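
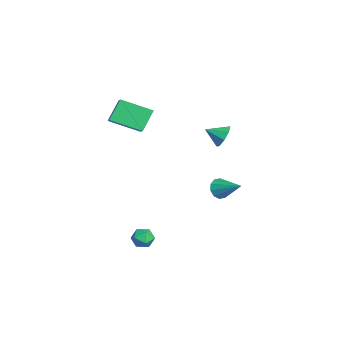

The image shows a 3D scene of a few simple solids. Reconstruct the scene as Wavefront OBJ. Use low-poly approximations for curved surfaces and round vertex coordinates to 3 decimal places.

v -0.045 2.002 2.122
v 0.453 2.24 2.728
v -0.195 0.998 2.638
v -0.148 2.387 2.839
v -0.688 2.308 2.529
v -0.851 2.05 1.981
v -0.543 1.765 1.515
v 0.058 1.618 1.404
v 0.598 1.697 1.714
v 0.761 1.955 2.262
v 2.756 -2.228 -4.194
v 3.353 -2.069 -3.814
v 2.927 -3.371 -3.986
v 3.524 -3.212 -3.606
v 2.871 -3.032 -3.347
v 2.765 -2.326 -3.476
v 3.515 -3.114 -4.324
v 3.409 -2.408 -4.453
v 3.822 -2.617 -3.894
v 3.424 -2.566 -3.29
v 2.856 -2.874 -4.51
v 2.458 -2.823 -3.906
v -2.112 -4.284 2.565
v -2.8 -3.627 3.789
v -1.708 -2.481 1.825
v -2.396 -1.825 3.049
v -0.384 -4.275 3.531
v -1.072 -3.619 4.755
v 0.02 -2.473 2.791
v -0.668 -1.816 4.015
v -0.403 1.867 -2.284
v 0.065 1.795 -2.839
v 0.743 2.933 -1.456
v -0.201 2.149 -2.926
v -0.544 2.395 -2.768
v -0.834 2.439 -2.424
v -0.958 2.265 -2.027
v -0.871 1.939 -1.728
v -0.604 1.585 -1.641
v -0.261 1.339 -1.8
v 0.028 1.295 -2.143
v 0.153 1.469 -2.54
f 2 1 4
f 2 4 3
f 4 1 5
f 4 5 3
f 5 1 6
f 5 6 3
f 6 1 7
f 6 7 3
f 7 1 8
f 7 8 3
f 8 1 9
f 8 9 3
f 9 1 10
f 9 10 3
f 10 1 2
f 10 2 3
f 11 22 16
f 11 16 12
f 11 12 18
f 11 18 21
f 11 21 22
f 12 16 20
f 16 22 15
f 22 21 13
f 21 18 17
f 18 12 19
f 14 20 15
f 14 15 13
f 14 13 17
f 14 17 19
f 14 19 20
f 15 20 16
f 13 15 22
f 17 13 21
f 19 17 18
f 20 19 12
f 24 26 23
f 27 24 23
f 23 26 25
f 25 27 23
f 24 30 26
f 28 24 27
f 28 30 24
f 26 30 25
f 29 27 25
f 25 30 29
f 29 28 27
f 30 28 29
f 32 31 34
f 32 34 33
f 34 31 35
f 34 35 33
f 35 31 36
f 35 36 33
f 36 31 37
f 36 37 33
f 37 31 38
f 37 38 33
f 38 31 39
f 38 39 33
f 39 31 40
f 39 40 33
f 40 31 41
f 40 41 33
f 41 31 42
f 41 42 33
f 42 31 32
f 42 32 33



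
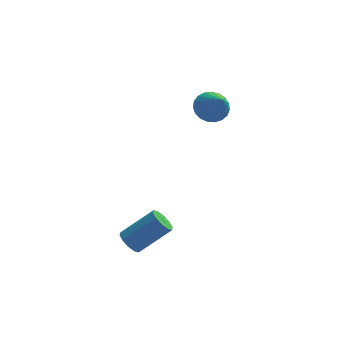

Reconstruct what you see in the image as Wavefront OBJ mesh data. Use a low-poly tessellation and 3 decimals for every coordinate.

v 3.568 3.955 1.052
v 4.111 3.459 0.405
v 4.112 2.625 2.528
v 4.379 3.729 0.55
v 4.506 4.039 0.782
v 4.472 4.334 1.061
v 4.281 4.564 1.338
v 3.967 4.688 1.566
v 3.584 4.686 1.705
v 3.198 4.557 1.731
v 2.876 4.325 1.64
v 2.674 4.028 1.447
v 2.627 3.719 1.186
v 2.742 3.451 0.902
v 3 3.27 0.643
v 3.356 3.207 0.456
v 3.749 3.274 0.371
v -0.51 -2.995 -3.987
v -0.031 -3.002 -4.55
v 1.59 -2.612 -3.177
v 1.11 -2.605 -2.613
v -0.18 -2.573 -4.497
v 1.441 -2.183 -3.123
v -0.455 -2.305 -4.248
v 1.166 -1.915 -2.875
v -0.751 -2.301 -3.9
v 0.87 -1.911 -2.527
v -0.955 -2.561 -3.585
v 0.665 -2.171 -2.211
v -0.99 -2.988 -3.423
v 0.631 -2.598 -2.05
v -0.841 -3.417 -3.477
v 0.78 -3.027 -2.103
v -0.566 -3.685 -3.725
v 1.055 -3.295 -2.352
v -0.27 -3.689 -4.073
v 1.351 -3.299 -2.7
v -0.065 -3.429 -4.389
v 1.555 -3.039 -3.015
f 2 1 4
f 2 4 3
f 4 1 5
f 4 5 3
f 5 1 6
f 5 6 3
f 6 1 7
f 6 7 3
f 7 1 8
f 7 8 3
f 8 1 9
f 8 9 3
f 9 1 10
f 9 10 3
f 10 1 11
f 10 11 3
f 11 1 12
f 11 12 3
f 12 1 13
f 12 13 3
f 13 1 14
f 13 14 3
f 14 1 15
f 14 15 3
f 15 1 16
f 15 16 3
f 16 1 17
f 16 17 3
f 17 1 2
f 17 2 3
f 19 18 22
f 19 22 20
f 20 22 23
f 20 23 21
f 22 18 24
f 22 24 23
f 23 24 25
f 23 25 21
f 24 18 26
f 24 26 25
f 25 26 27
f 25 27 21
f 26 18 28
f 26 28 27
f 27 28 29
f 27 29 21
f 28 18 30
f 28 30 29
f 29 30 31
f 29 31 21
f 30 18 32
f 30 32 31
f 31 32 33
f 31 33 21
f 32 18 34
f 32 34 33
f 33 34 35
f 33 35 21
f 34 18 36
f 34 36 35
f 35 36 37
f 35 37 21
f 36 18 38
f 36 38 37
f 37 38 39
f 37 39 21
f 38 18 19
f 38 19 39
f 39 19 20
f 39 20 21



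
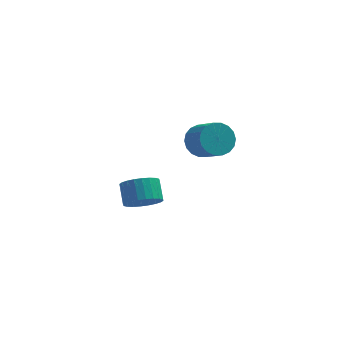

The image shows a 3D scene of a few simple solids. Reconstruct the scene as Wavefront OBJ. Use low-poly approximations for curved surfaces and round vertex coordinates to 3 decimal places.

v -1.225 1.043 -4.274
v -0.642 1.623 -4.807
v -0.832 2.557 -3.999
v -1.415 1.977 -3.466
v -0.982 1.692 -4.967
v -1.173 2.626 -4.159
v -1.359 1.662 -5.022
v -1.55 2.596 -4.213
v -1.716 1.538 -4.962
v -1.907 2.472 -4.154
v -1.998 1.339 -4.798
v -2.189 2.273 -3.99
v -2.162 1.094 -4.554
v -2.353 2.028 -3.746
v -2.184 0.842 -4.268
v -2.374 1.776 -3.46
v -2.059 0.62 -3.982
v -2.25 1.554 -3.174
v -1.808 0.463 -3.741
v -1.998 1.397 -2.933
v -1.467 0.394 -3.581
v -1.658 1.328 -2.773
v -1.09 0.424 -3.527
v -1.281 1.358 -2.718
v -0.733 0.548 -3.586
v -0.924 1.482 -2.778
v -0.451 0.747 -3.75
v -0.642 1.681 -2.942
v -0.287 0.992 -3.994
v -0.478 1.926 -3.186
v -0.266 1.244 -4.28
v -0.456 2.178 -3.472
v -0.39 1.466 -4.566
v -0.581 2.4 -3.758
v 1.544 -0.381 1.211
v 2.036 0.296 1.618
v 2.727 -0.723 2.476
v 2.236 -1.399 2.069
v 1.7 0.269 1.858
v 2.391 -0.749 2.715
v 1.333 0.114 1.97
v 2.024 -0.905 2.827
v 1.008 -0.139 1.931
v 1.699 -1.158 2.789
v 0.789 -0.44 1.75
v 1.48 -1.459 2.607
v 0.72 -0.729 1.462
v 1.411 -1.748 2.32
v 0.814 -0.949 1.125
v 1.505 -1.968 1.982
v 1.053 -1.057 0.804
v 1.744 -2.076 1.662
v 1.389 -1.031 0.565
v 2.08 -2.049 1.422
v 1.756 -0.875 0.453
v 2.447 -1.894 1.31
v 2.081 -0.622 0.491
v 2.772 -1.641 1.349
v 2.3 -0.321 0.673
v 2.991 -1.34 1.53
v 2.369 -0.032 0.96
v 3.06 -1.051 1.818
v 2.275 0.188 1.298
v 2.966 -0.831 2.155
f 2 1 5
f 2 5 3
f 3 5 6
f 3 6 4
f 5 1 7
f 5 7 6
f 6 7 8
f 6 8 4
f 7 1 9
f 7 9 8
f 8 9 10
f 8 10 4
f 9 1 11
f 9 11 10
f 10 11 12
f 10 12 4
f 11 1 13
f 11 13 12
f 12 13 14
f 12 14 4
f 13 1 15
f 13 15 14
f 14 15 16
f 14 16 4
f 15 1 17
f 15 17 16
f 16 17 18
f 16 18 4
f 17 1 19
f 17 19 18
f 18 19 20
f 18 20 4
f 19 1 21
f 19 21 20
f 20 21 22
f 20 22 4
f 21 1 23
f 21 23 22
f 22 23 24
f 22 24 4
f 23 1 25
f 23 25 24
f 24 25 26
f 24 26 4
f 25 1 27
f 25 27 26
f 26 27 28
f 26 28 4
f 27 1 29
f 27 29 28
f 28 29 30
f 28 30 4
f 29 1 31
f 29 31 30
f 30 31 32
f 30 32 4
f 31 1 33
f 31 33 32
f 32 33 34
f 32 34 4
f 33 1 2
f 33 2 34
f 34 2 3
f 34 3 4
f 36 35 39
f 36 39 37
f 37 39 40
f 37 40 38
f 39 35 41
f 39 41 40
f 40 41 42
f 40 42 38
f 41 35 43
f 41 43 42
f 42 43 44
f 42 44 38
f 43 35 45
f 43 45 44
f 44 45 46
f 44 46 38
f 45 35 47
f 45 47 46
f 46 47 48
f 46 48 38
f 47 35 49
f 47 49 48
f 48 49 50
f 48 50 38
f 49 35 51
f 49 51 50
f 50 51 52
f 50 52 38
f 51 35 53
f 51 53 52
f 52 53 54
f 52 54 38
f 53 35 55
f 53 55 54
f 54 55 56
f 54 56 38
f 55 35 57
f 55 57 56
f 56 57 58
f 56 58 38
f 57 35 59
f 57 59 58
f 58 59 60
f 58 60 38
f 59 35 61
f 59 61 60
f 60 61 62
f 60 62 38
f 61 35 63
f 61 63 62
f 62 63 64
f 62 64 38
f 63 35 36
f 63 36 64
f 64 36 37
f 64 37 38



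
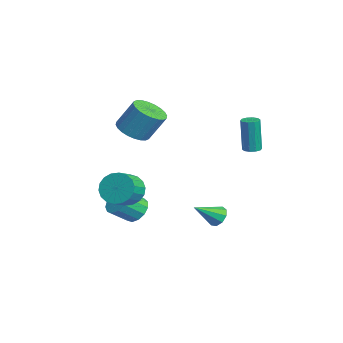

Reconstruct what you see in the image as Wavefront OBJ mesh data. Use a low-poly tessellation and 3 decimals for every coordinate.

v -2.455 -2.015 1.4
v -1.499 -2.471 1.45
v -1.15 -1.561 3.069
v -2.105 -1.105 3.02
v -1.413 -2.126 1.238
v -1.064 -1.216 2.857
v -1.486 -1.765 1.051
v -1.136 -0.855 2.67
v -1.706 -1.441 0.916
v -1.357 -0.532 2.536
v -2.04 -1.205 0.856
v -1.691 -0.295 2.475
v -2.438 -1.093 0.878
v -2.088 -0.183 2.498
v -2.837 -1.12 0.98
v -2.488 -0.21 2.599
v -3.179 -1.284 1.146
v -2.83 -0.374 2.765
v -3.41 -1.559 1.351
v -3.061 -0.649 2.97
v -3.496 -1.904 1.563
v -3.147 -0.994 3.182
v -3.424 -2.265 1.75
v -3.074 -1.355 3.369
v -3.203 -2.588 1.884
v -2.854 -1.679 3.504
v -2.869 -2.825 1.945
v -2.52 -1.915 3.564
v -2.472 -2.937 1.922
v -2.122 -2.027 3.542
v -2.072 -2.91 1.821
v -1.723 -2 3.44
v -1.73 -2.746 1.655
v -1.381 -1.836 3.274
v 0.269 3.962 0.623
v 0.793 4.033 0.66
v 0.655 3.948 2.774
v 0.131 3.878 2.737
v 0.651 4.328 0.663
v 0.513 4.243 2.777
v 0.363 4.483 0.65
v 0.224 4.399 2.764
v 0.039 4.44 0.627
v -0.099 4.355 2.741
v -0.197 4.214 0.603
v -0.335 4.129 2.717
v -0.255 3.892 0.586
v -0.393 3.807 2.7
v -0.113 3.597 0.583
v -0.251 3.512 2.697
v 0.176 3.441 0.596
v 0.037 3.357 2.71
v 0.499 3.485 0.619
v 0.361 3.4 2.733
v 0.735 3.711 0.643
v 0.597 3.626 2.757
v 0.747 -2.906 -1.564
v 1.421 -2.747 -2.353
v 2.308 -3.495 -1.745
v 1.633 -3.654 -0.956
v 1.518 -2.395 -2.061
v 2.405 -3.144 -1.453
v 1.462 -2.145 -1.671
v 2.349 -2.893 -1.063
v 1.264 -2.045 -1.259
v 2.151 -2.793 -0.651
v 0.964 -2.115 -0.908
v 1.851 -2.864 -0.3
v 0.621 -2.342 -0.687
v 1.508 -3.091 -0.079
v 0.302 -2.681 -0.639
v 1.189 -3.43 -0.032
v 0.072 -3.065 -0.775
v 0.959 -3.813 -0.167
v -0.025 -3.416 -1.067
v 0.862 -4.165 -0.459
v 0.031 -3.667 -1.457
v 0.918 -4.415 -0.849
v 0.229 -3.767 -1.869
v 1.116 -4.515 -1.261
v 0.529 -3.696 -2.22
v 1.416 -4.445 -1.612
v 0.872 -3.469 -2.441
v 1.759 -4.218 -1.833
v 1.191 -3.13 -2.488
v 2.078 -3.879 -1.881
v -1.543 -1.988 -4.287
v -0.702 -2.05 -4.602
v -0.437 -3.194 -3.669
v -1.277 -3.132 -3.353
v -0.685 -1.728 -4.211
v -0.419 -2.871 -3.278
v -0.939 -1.487 -3.845
v -0.674 -2.631 -2.911
v -1.386 -1.406 -3.618
v -1.121 -2.55 -2.685
v -1.882 -1.51 -3.604
v -1.617 -2.653 -2.671
v -2.271 -1.765 -3.807
v -2.005 -2.909 -2.873
v -2.428 -2.091 -4.162
v -2.163 -3.235 -3.228
v -2.304 -2.385 -4.556
v -2.039 -3.529 -3.623
v -1.939 -2.552 -4.865
v -1.673 -3.696 -3.932
v -1.448 -2.541 -4.991
v -1.182 -3.684 -4.057
v -0.986 -2.354 -4.893
v -0.721 -3.497 -3.959
v 0.194 2.145 -4.358
v 0.765 2.469 -4.061
v 0.486 0.735 -3.382
v 0.36 2.567 -3.799
v -0.123 2.468 -3.798
v -0.457 2.217 -4.059
v -0.486 1.933 -4.461
v -0.198 1.748 -4.814
v 0.275 1.749 -4.954
v 0.709 1.935 -4.816
v 0.903 2.219 -4.463
f 2 1 5
f 2 5 3
f 3 5 6
f 3 6 4
f 5 1 7
f 5 7 6
f 6 7 8
f 6 8 4
f 7 1 9
f 7 9 8
f 8 9 10
f 8 10 4
f 9 1 11
f 9 11 10
f 10 11 12
f 10 12 4
f 11 1 13
f 11 13 12
f 12 13 14
f 12 14 4
f 13 1 15
f 13 15 14
f 14 15 16
f 14 16 4
f 15 1 17
f 15 17 16
f 16 17 18
f 16 18 4
f 17 1 19
f 17 19 18
f 18 19 20
f 18 20 4
f 19 1 21
f 19 21 20
f 20 21 22
f 20 22 4
f 21 1 23
f 21 23 22
f 22 23 24
f 22 24 4
f 23 1 25
f 23 25 24
f 24 25 26
f 24 26 4
f 25 1 27
f 25 27 26
f 26 27 28
f 26 28 4
f 27 1 29
f 27 29 28
f 28 29 30
f 28 30 4
f 29 1 31
f 29 31 30
f 30 31 32
f 30 32 4
f 31 1 33
f 31 33 32
f 32 33 34
f 32 34 4
f 33 1 2
f 33 2 34
f 34 2 3
f 34 3 4
f 36 35 39
f 36 39 37
f 37 39 40
f 37 40 38
f 39 35 41
f 39 41 40
f 40 41 42
f 40 42 38
f 41 35 43
f 41 43 42
f 42 43 44
f 42 44 38
f 43 35 45
f 43 45 44
f 44 45 46
f 44 46 38
f 45 35 47
f 45 47 46
f 46 47 48
f 46 48 38
f 47 35 49
f 47 49 48
f 48 49 50
f 48 50 38
f 49 35 51
f 49 51 50
f 50 51 52
f 50 52 38
f 51 35 53
f 51 53 52
f 52 53 54
f 52 54 38
f 53 35 55
f 53 55 54
f 54 55 56
f 54 56 38
f 55 35 36
f 55 36 56
f 56 36 37
f 56 37 38
f 58 57 61
f 58 61 59
f 59 61 62
f 59 62 60
f 61 57 63
f 61 63 62
f 62 63 64
f 62 64 60
f 63 57 65
f 63 65 64
f 64 65 66
f 64 66 60
f 65 57 67
f 65 67 66
f 66 67 68
f 66 68 60
f 67 57 69
f 67 69 68
f 68 69 70
f 68 70 60
f 69 57 71
f 69 71 70
f 70 71 72
f 70 72 60
f 71 57 73
f 71 73 72
f 72 73 74
f 72 74 60
f 73 57 75
f 73 75 74
f 74 75 76
f 74 76 60
f 75 57 77
f 75 77 76
f 76 77 78
f 76 78 60
f 77 57 79
f 77 79 78
f 78 79 80
f 78 80 60
f 79 57 81
f 79 81 80
f 80 81 82
f 80 82 60
f 81 57 83
f 81 83 82
f 82 83 84
f 82 84 60
f 83 57 85
f 83 85 84
f 84 85 86
f 84 86 60
f 85 57 58
f 85 58 86
f 86 58 59
f 86 59 60
f 88 87 91
f 88 91 89
f 89 91 92
f 89 92 90
f 91 87 93
f 91 93 92
f 92 93 94
f 92 94 90
f 93 87 95
f 93 95 94
f 94 95 96
f 94 96 90
f 95 87 97
f 95 97 96
f 96 97 98
f 96 98 90
f 97 87 99
f 97 99 98
f 98 99 100
f 98 100 90
f 99 87 101
f 99 101 100
f 100 101 102
f 100 102 90
f 101 87 103
f 101 103 102
f 102 103 104
f 102 104 90
f 103 87 105
f 103 105 104
f 104 105 106
f 104 106 90
f 105 87 107
f 105 107 106
f 106 107 108
f 106 108 90
f 107 87 109
f 107 109 108
f 108 109 110
f 108 110 90
f 109 87 88
f 109 88 110
f 110 88 89
f 110 89 90
f 112 111 114
f 112 114 113
f 114 111 115
f 114 115 113
f 115 111 116
f 115 116 113
f 116 111 117
f 116 117 113
f 117 111 118
f 117 118 113
f 118 111 119
f 118 119 113
f 119 111 120
f 119 120 113
f 120 111 121
f 120 121 113
f 121 111 112
f 121 112 113



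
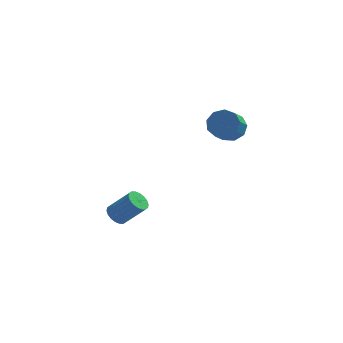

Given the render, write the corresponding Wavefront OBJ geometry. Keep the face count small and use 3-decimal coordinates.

v -3.257 -2.873 -3.803
v -2.874 -3.28 -4.208
v -1.7 -3.454 -2.922
v -2.083 -3.047 -2.517
v -2.765 -3 -4.27
v -1.591 -3.174 -2.984
v -2.753 -2.694 -4.239
v -1.579 -2.869 -2.953
v -2.841 -2.424 -4.122
v -1.667 -2.599 -2.836
v -3.011 -2.243 -3.942
v -1.837 -2.418 -2.656
v -3.23 -2.187 -3.734
v -2.056 -2.361 -2.448
v -3.455 -2.266 -3.54
v -2.281 -2.441 -2.254
v -3.64 -2.466 -3.398
v -2.466 -2.64 -2.112
v -3.749 -2.746 -3.336
v -2.575 -2.92 -2.05
v -3.761 -3.051 -3.367
v -2.587 -3.226 -2.081
v -3.673 -3.321 -3.484
v -2.499 -3.496 -2.198
v -3.503 -3.502 -3.664
v -2.329 -3.677 -2.378
v -3.284 -3.559 -3.872
v -2.11 -3.733 -2.586
v -3.059 -3.479 -4.066
v -1.885 -3.654 -2.78
v 2.62 -2.44 2.83
v 3.48 -2.58 3.057
v 3.1 -3.52 3.917
v 2.24 -3.38 3.69
v 3.233 -2.148 3.42
v 2.853 -3.087 4.28
v 2.7 -1.852 3.506
v 2.32 -2.792 4.367
v 2.13 -1.832 3.277
v 1.75 -2.772 4.138
v 1.788 -2.096 2.838
v 1.408 -3.036 3.699
v 1.836 -2.521 2.395
v 1.456 -3.461 3.256
v 2.251 -2.908 2.155
v 1.871 -3.848 3.016
v 2.838 -3.076 2.231
v 2.458 -4.016 3.092
v 3.324 -2.946 2.587
v 2.944 -3.886 3.448
f 2 1 5
f 2 5 3
f 3 5 6
f 3 6 4
f 5 1 7
f 5 7 6
f 6 7 8
f 6 8 4
f 7 1 9
f 7 9 8
f 8 9 10
f 8 10 4
f 9 1 11
f 9 11 10
f 10 11 12
f 10 12 4
f 11 1 13
f 11 13 12
f 12 13 14
f 12 14 4
f 13 1 15
f 13 15 14
f 14 15 16
f 14 16 4
f 15 1 17
f 15 17 16
f 16 17 18
f 16 18 4
f 17 1 19
f 17 19 18
f 18 19 20
f 18 20 4
f 19 1 21
f 19 21 20
f 20 21 22
f 20 22 4
f 21 1 23
f 21 23 22
f 22 23 24
f 22 24 4
f 23 1 25
f 23 25 24
f 24 25 26
f 24 26 4
f 25 1 27
f 25 27 26
f 26 27 28
f 26 28 4
f 27 1 29
f 27 29 28
f 28 29 30
f 28 30 4
f 29 1 2
f 29 2 30
f 30 2 3
f 30 3 4
f 32 31 35
f 32 35 33
f 33 35 36
f 33 36 34
f 35 31 37
f 35 37 36
f 36 37 38
f 36 38 34
f 37 31 39
f 37 39 38
f 38 39 40
f 38 40 34
f 39 31 41
f 39 41 40
f 40 41 42
f 40 42 34
f 41 31 43
f 41 43 42
f 42 43 44
f 42 44 34
f 43 31 45
f 43 45 44
f 44 45 46
f 44 46 34
f 45 31 47
f 45 47 46
f 46 47 48
f 46 48 34
f 47 31 49
f 47 49 48
f 48 49 50
f 48 50 34
f 49 31 32
f 49 32 50
f 50 32 33
f 50 33 34



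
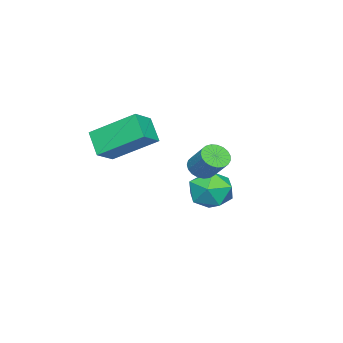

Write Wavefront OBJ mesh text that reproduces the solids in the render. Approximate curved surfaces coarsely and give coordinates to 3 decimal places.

v -0.426 -4.865 2.072
v -0.825 -3.102 3.198
v 0.124 -4.2 1.224
v -0.274 -2.436 2.351
v 0.514 -4.984 2.589
v 0.116 -3.22 3.716
v 1.065 -4.318 1.742
v 0.666 -2.555 2.868
v 1.062 0.007 1.96
v 1.569 -0.274 1.965
v 1.985 0.492 2.805
v 1.478 0.773 2.8
v 1.606 -0.107 1.795
v 2.022 0.659 2.635
v 1.549 0.079 1.653
v 1.965 0.845 2.493
v 1.408 0.253 1.565
v 1.823 1.019 2.404
v 1.206 0.385 1.544
v 1.622 1.151 2.384
v 0.98 0.451 1.596
v 1.396 1.217 2.435
v 0.768 0.44 1.711
v 1.184 1.206 2.55
v 0.607 0.355 1.868
v 1.023 1.121 2.708
v 0.525 0.209 2.042
v 0.94 0.975 2.881
v 0.535 0.029 2.202
v 0.951 0.795 3.041
v 0.637 -0.156 2.319
v 1.052 0.61 3.159
v 0.812 -0.312 2.375
v 1.228 0.454 3.215
v 1.03 -0.413 2.359
v 1.446 0.353 3.199
v 1.254 -0.441 2.274
v 1.67 0.325 3.114
v 1.445 -0.392 2.135
v 1.861 0.374 2.974
v -2.244 -0.417 -0.36
v -1.751 -0.677 -1.201
v -2.809 -1.943 -0.219
v -2.316 -2.203 -1.06
v -1.801 -1.983 -0.22
v -1.451 -1.04 -0.308
v -3.109 -1.58 -1.112
v -2.759 -0.637 -1.2
v -2.285 -1.397 -1.666
v -1.477 -1.645 -1.115
v -3.083 -0.975 -0.305
v -2.275 -1.223 0.246
f 2 4 1
f 5 2 1
f 1 4 3
f 3 5 1
f 2 8 4
f 6 2 5
f 6 8 2
f 4 8 3
f 7 5 3
f 3 8 7
f 7 6 5
f 8 6 7
f 10 9 13
f 10 13 11
f 11 13 14
f 11 14 12
f 13 9 15
f 13 15 14
f 14 15 16
f 14 16 12
f 15 9 17
f 15 17 16
f 16 17 18
f 16 18 12
f 17 9 19
f 17 19 18
f 18 19 20
f 18 20 12
f 19 9 21
f 19 21 20
f 20 21 22
f 20 22 12
f 21 9 23
f 21 23 22
f 22 23 24
f 22 24 12
f 23 9 25
f 23 25 24
f 24 25 26
f 24 26 12
f 25 9 27
f 25 27 26
f 26 27 28
f 26 28 12
f 27 9 29
f 27 29 28
f 28 29 30
f 28 30 12
f 29 9 31
f 29 31 30
f 30 31 32
f 30 32 12
f 31 9 33
f 31 33 32
f 32 33 34
f 32 34 12
f 33 9 35
f 33 35 34
f 34 35 36
f 34 36 12
f 35 9 37
f 35 37 36
f 36 37 38
f 36 38 12
f 37 9 39
f 37 39 38
f 38 39 40
f 38 40 12
f 39 9 10
f 39 10 40
f 40 10 11
f 40 11 12
f 41 52 46
f 41 46 42
f 41 42 48
f 41 48 51
f 41 51 52
f 42 46 50
f 46 52 45
f 52 51 43
f 51 48 47
f 48 42 49
f 44 50 45
f 44 45 43
f 44 43 47
f 44 47 49
f 44 49 50
f 45 50 46
f 43 45 52
f 47 43 51
f 49 47 48
f 50 49 42



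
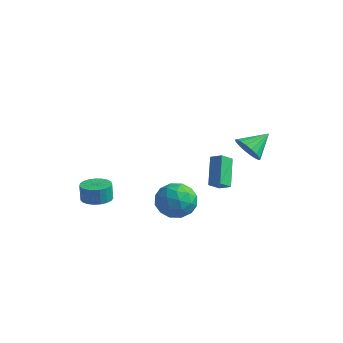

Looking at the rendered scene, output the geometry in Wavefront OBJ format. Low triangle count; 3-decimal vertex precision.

v 0.049 4.186 0.109
v -0.083 3.42 0.656
v 0.767 4.301 0.444
v 0.635 3.535 0.99
v 0.885 3.045 -1.29
v 0.753 2.279 -0.744
v 1.603 3.16 -0.956
v 1.471 2.394 -0.409
v 3.724 1.882 3.237
v 4.617 1.753 3.012
v 4.116 3.158 4.063
v 4.479 1.994 2.706
v 4.191 2.213 2.504
v 3.811 2.366 2.448
v 3.413 2.423 2.548
v 3.077 2.373 2.784
v 2.87 2.226 3.111
v 2.831 2.01 3.462
v 2.969 1.769 3.769
v 3.257 1.551 3.97
v 3.638 1.398 4.027
v 4.035 1.34 3.927
v 4.371 1.39 3.69
v 4.579 1.538 3.364
v 2.315 -2.196 -0.01
v 2.809 -1.491 0.808
v 2.551 -3.709 1.152
v 3.045 -3.004 1.97
v 1.887 -2.907 1.724
v 1.741 -1.972 1.006
v 3.619 -3.228 0.954
v 3.473 -2.293 0.236
v 3.615 -2.128 1.405
v 2.544 -1.93 1.88
v 2.816 -3.27 0.08
v 1.745 -3.072 0.555
v 2.541 -1.71 0.297
v 2.819 -3.49 1.663
v 2.138 -3.433 1.518
v 2.428 -3.018 1.999
v 1.913 -1.994 0.413
v 2.204 -1.579 0.894
v 1.662 -2.412 1.432
v 3.156 -3.621 1.066
v 3.447 -3.206 1.547
v 2.932 -2.182 -0.039
v 3.222 -1.767 0.442
v 3.698 -2.788 0.528
v 3.305 -1.671 1.129
v 3.444 -2.56 1.812
v 3.782 -2.692 1.214
v 3.696 -2.142 0.792
v 2.676 -1.554 1.408
v 2.815 -2.444 2.091
v 2.134 -2.387 1.946
v 2.048 -1.837 1.524
v 3.15 -1.929 1.758
v 2.545 -2.756 -0.131
v 2.684 -3.646 0.552
v 3.312 -3.363 0.436
v 3.226 -2.813 0.014
v 1.916 -2.64 0.148
v 2.055 -3.529 0.831
v 1.664 -3.058 1.168
v 1.578 -2.508 0.746
v 2.21 -3.271 0.202
v -3.332 -2.167 -1.414
v -2.594 -2.643 -1.355
v -2.67 -2.629 -0.287
v -3.408 -2.153 -0.346
v -2.464 -2.301 -1.35
v -2.541 -2.287 -0.283
v -2.485 -1.935 -1.356
v -2.561 -1.922 -0.289
v -2.652 -1.61 -1.372
v -2.728 -1.596 -0.305
v -2.936 -1.381 -1.395
v -3.012 -1.367 -0.328
v -3.289 -1.288 -1.422
v -3.365 -1.274 -0.355
v -3.649 -1.347 -1.447
v -3.726 -1.333 -0.38
v -3.955 -1.547 -1.466
v -4.031 -1.534 -0.399
v -4.152 -1.855 -1.476
v -4.229 -1.841 -0.409
v -4.208 -2.217 -1.476
v -4.285 -2.203 -0.409
v -4.113 -2.57 -1.464
v -4.189 -2.556 -0.397
v -3.882 -2.853 -1.444
v -3.958 -2.839 -0.377
v -3.556 -3.018 -1.419
v -3.632 -3.004 -0.352
v -3.192 -3.035 -1.392
v -3.268 -3.022 -0.325
v -2.851 -2.903 -1.37
v -2.928 -2.889 -0.303
f 2 4 1
f 5 2 1
f 1 4 3
f 3 5 1
f 2 8 4
f 6 2 5
f 6 8 2
f 4 8 3
f 7 5 3
f 3 8 7
f 7 6 5
f 8 6 7
f 10 9 12
f 10 12 11
f 12 9 13
f 12 13 11
f 13 9 14
f 13 14 11
f 14 9 15
f 14 15 11
f 15 9 16
f 15 16 11
f 16 9 17
f 16 17 11
f 17 9 18
f 17 18 11
f 18 9 19
f 18 19 11
f 19 9 20
f 19 20 11
f 20 9 21
f 20 21 11
f 21 9 22
f 21 22 11
f 22 9 23
f 22 23 11
f 23 9 24
f 23 24 11
f 24 9 10
f 24 10 11
f 25 62 41
f 62 36 65
f 41 65 30
f 62 65 41
f 25 41 37
f 41 30 42
f 37 42 26
f 41 42 37
f 25 37 46
f 37 26 47
f 46 47 32
f 37 47 46
f 25 46 58
f 46 32 61
f 58 61 35
f 46 61 58
f 25 58 62
f 58 35 66
f 62 66 36
f 58 66 62
f 26 42 53
f 42 30 56
f 53 56 34
f 42 56 53
f 30 65 43
f 65 36 64
f 43 64 29
f 65 64 43
f 36 66 63
f 66 35 59
f 63 59 27
f 66 59 63
f 35 61 60
f 61 32 48
f 60 48 31
f 61 48 60
f 32 47 52
f 47 26 49
f 52 49 33
f 47 49 52
f 28 54 40
f 54 34 55
f 40 55 29
f 54 55 40
f 28 40 38
f 40 29 39
f 38 39 27
f 40 39 38
f 28 38 45
f 38 27 44
f 45 44 31
f 38 44 45
f 28 45 50
f 45 31 51
f 50 51 33
f 45 51 50
f 28 50 54
f 50 33 57
f 54 57 34
f 50 57 54
f 29 55 43
f 55 34 56
f 43 56 30
f 55 56 43
f 27 39 63
f 39 29 64
f 63 64 36
f 39 64 63
f 31 44 60
f 44 27 59
f 60 59 35
f 44 59 60
f 33 51 52
f 51 31 48
f 52 48 32
f 51 48 52
f 34 57 53
f 57 33 49
f 53 49 26
f 57 49 53
f 68 67 71
f 68 71 69
f 69 71 72
f 69 72 70
f 71 67 73
f 71 73 72
f 72 73 74
f 72 74 70
f 73 67 75
f 73 75 74
f 74 75 76
f 74 76 70
f 75 67 77
f 75 77 76
f 76 77 78
f 76 78 70
f 77 67 79
f 77 79 78
f 78 79 80
f 78 80 70
f 79 67 81
f 79 81 80
f 80 81 82
f 80 82 70
f 81 67 83
f 81 83 82
f 82 83 84
f 82 84 70
f 83 67 85
f 83 85 84
f 84 85 86
f 84 86 70
f 85 67 87
f 85 87 86
f 86 87 88
f 86 88 70
f 87 67 89
f 87 89 88
f 88 89 90
f 88 90 70
f 89 67 91
f 89 91 90
f 90 91 92
f 90 92 70
f 91 67 93
f 91 93 92
f 92 93 94
f 92 94 70
f 93 67 95
f 93 95 94
f 94 95 96
f 94 96 70
f 95 67 97
f 95 97 96
f 96 97 98
f 96 98 70
f 97 67 68
f 97 68 98
f 98 68 69
f 98 69 70



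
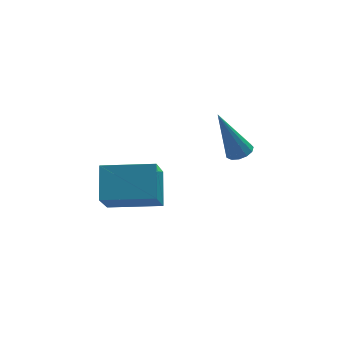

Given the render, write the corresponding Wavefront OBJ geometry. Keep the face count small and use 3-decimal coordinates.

v 2.594 -3.347 -2.751
v 2.928 -3.673 -2.573
v 1.906 -3.053 -0.929
v 3.052 -3.42 -2.566
v 3.031 -3.144 -2.619
v 2.871 -2.933 -2.713
v 2.623 -2.852 -2.82
v 2.366 -2.929 -2.905
v 2.181 -3.138 -2.941
v 2.127 -3.413 -2.917
v 2.221 -3.668 -2.84
v 2.434 -3.82 -2.736
v 2.697 -3.822 -2.636
v -2.44 -4.41 -3.255
v -2.173 -3.36 -2.417
v -1.984 -3.513 -4.525
v -1.717 -2.462 -3.687
v -0.683 -5.018 -3.053
v -0.416 -3.967 -2.215
v -0.227 -4.12 -4.323
v 0.04 -3.07 -3.485
f 2 1 4
f 2 4 3
f 4 1 5
f 4 5 3
f 5 1 6
f 5 6 3
f 6 1 7
f 6 7 3
f 7 1 8
f 7 8 3
f 8 1 9
f 8 9 3
f 9 1 10
f 9 10 3
f 10 1 11
f 10 11 3
f 11 1 12
f 11 12 3
f 12 1 13
f 12 13 3
f 13 1 2
f 13 2 3
f 15 17 14
f 18 15 14
f 14 17 16
f 16 18 14
f 15 21 17
f 19 15 18
f 19 21 15
f 17 21 16
f 20 18 16
f 16 21 20
f 20 19 18
f 21 19 20



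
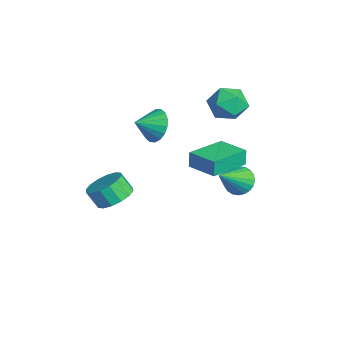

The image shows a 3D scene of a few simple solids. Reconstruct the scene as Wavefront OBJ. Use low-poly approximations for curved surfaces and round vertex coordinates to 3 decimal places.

v -0.856 2.656 -2.232
v -0.506 2.235 -2.895
v 0.056 1.364 -0.928
v -0.27 2.465 -2.831
v -0.124 2.724 -2.677
v -0.089 2.973 -2.455
v -0.17 3.174 -2.198
v -0.357 3.296 -1.947
v -0.619 3.32 -1.74
v -0.917 3.244 -1.607
v -1.207 3.077 -1.569
v -1.442 2.847 -1.632
v -1.589 2.588 -1.787
v -1.624 2.339 -2.009
v -1.542 2.138 -2.265
v -1.356 2.017 -2.516
v -1.093 1.992 -2.724
v -0.795 2.069 -2.857
v -2.835 3.678 1.675
v -2.217 2.757 1.566
v -4.303 2.663 1.934
v -3.685 1.742 1.825
v -3.557 2.396 2.718
v -2.65 3.024 2.558
v -3.87 2.396 0.942
v -2.963 3.024 0.782
v -2.857 1.965 1.113
v -2.663 1.965 2.211
v -3.857 3.455 1.289
v -3.663 3.455 2.387
v -3.348 -0.883 0.678
v -2.986 -1.262 -0.197
v -3.132 -1.977 1.242
v -2.615 -1.088 -0.001
v -2.39 -0.874 0.329
v -2.354 -0.661 0.728
v -2.515 -0.492 1.118
v -2.841 -0.4 1.42
v -3.267 -0.405 1.575
v -3.71 -0.503 1.553
v -4.081 -0.677 1.357
v -4.306 -0.892 1.027
v -4.342 -1.105 0.628
v -4.181 -1.274 0.238
v -3.855 -1.365 -0.064
v -3.429 -1.361 -0.219
v -0.619 1.643 0.018
v -0.746 1.7 0.907
v 0.749 2.48 0.16
v 0.622 2.537 1.049
v 0.478 -0.197 0.291
v 0.351 -0.14 1.18
v 1.846 0.64 0.433
v 1.719 0.697 1.322
v -3.366 -2.927 -4.326
v -2.418 -2.832 -3.909
v -2.787 -3.339 -2.957
v -3.734 -3.433 -3.374
v -2.677 -2.382 -3.769
v -3.046 -2.889 -2.817
v -3.12 -2.077 -3.779
v -3.489 -2.584 -2.827
v -3.63 -2 -3.935
v -3.999 -2.507 -2.983
v -4.068 -2.171 -4.196
v -4.437 -2.678 -3.244
v -4.319 -2.545 -4.492
v -4.687 -3.052 -3.54
v -4.313 -3.021 -4.743
v -4.682 -3.528 -3.791
v -4.054 -3.471 -4.883
v -4.423 -3.978 -3.931
v -3.611 -3.776 -4.873
v -3.98 -4.283 -3.921
v -3.101 -3.853 -4.717
v -3.47 -4.36 -3.765
v -2.663 -3.682 -4.456
v -3.032 -4.189 -3.504
v -2.413 -3.308 -4.16
v -2.781 -3.815 -3.208
f 2 1 4
f 2 4 3
f 4 1 5
f 4 5 3
f 5 1 6
f 5 6 3
f 6 1 7
f 6 7 3
f 7 1 8
f 7 8 3
f 8 1 9
f 8 9 3
f 9 1 10
f 9 10 3
f 10 1 11
f 10 11 3
f 11 1 12
f 11 12 3
f 12 1 13
f 12 13 3
f 13 1 14
f 13 14 3
f 14 1 15
f 14 15 3
f 15 1 16
f 15 16 3
f 16 1 17
f 16 17 3
f 17 1 18
f 17 18 3
f 18 1 2
f 18 2 3
f 19 30 24
f 19 24 20
f 19 20 26
f 19 26 29
f 19 29 30
f 20 24 28
f 24 30 23
f 30 29 21
f 29 26 25
f 26 20 27
f 22 28 23
f 22 23 21
f 22 21 25
f 22 25 27
f 22 27 28
f 23 28 24
f 21 23 30
f 25 21 29
f 27 25 26
f 28 27 20
f 32 31 34
f 32 34 33
f 34 31 35
f 34 35 33
f 35 31 36
f 35 36 33
f 36 31 37
f 36 37 33
f 37 31 38
f 37 38 33
f 38 31 39
f 38 39 33
f 39 31 40
f 39 40 33
f 40 31 41
f 40 41 33
f 41 31 42
f 41 42 33
f 42 31 43
f 42 43 33
f 43 31 44
f 43 44 33
f 44 31 45
f 44 45 33
f 45 31 46
f 45 46 33
f 46 31 32
f 46 32 33
f 48 50 47
f 51 48 47
f 47 50 49
f 49 51 47
f 48 54 50
f 52 48 51
f 52 54 48
f 50 54 49
f 53 51 49
f 49 54 53
f 53 52 51
f 54 52 53
f 56 55 59
f 56 59 57
f 57 59 60
f 57 60 58
f 59 55 61
f 59 61 60
f 60 61 62
f 60 62 58
f 61 55 63
f 61 63 62
f 62 63 64
f 62 64 58
f 63 55 65
f 63 65 64
f 64 65 66
f 64 66 58
f 65 55 67
f 65 67 66
f 66 67 68
f 66 68 58
f 67 55 69
f 67 69 68
f 68 69 70
f 68 70 58
f 69 55 71
f 69 71 70
f 70 71 72
f 70 72 58
f 71 55 73
f 71 73 72
f 72 73 74
f 72 74 58
f 73 55 75
f 73 75 74
f 74 75 76
f 74 76 58
f 75 55 77
f 75 77 76
f 76 77 78
f 76 78 58
f 77 55 79
f 77 79 78
f 78 79 80
f 78 80 58
f 79 55 56
f 79 56 80
f 80 56 57
f 80 57 58



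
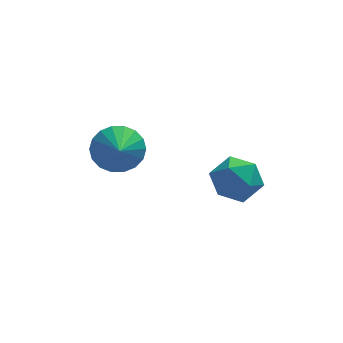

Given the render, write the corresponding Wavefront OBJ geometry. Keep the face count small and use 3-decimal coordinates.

v -3.893 -1.591 -3.531
v -3.187 -1.163 -2.898
v -3.927 -2.749 -2.709
v -3.589 -1.021 -2.716
v -4.05 -0.993 -2.695
v -4.48 -1.083 -2.84
v -4.794 -1.274 -3.122
v -4.93 -1.527 -3.484
v -4.86 -1.794 -3.856
v -4.598 -2.02 -4.164
v -4.197 -2.161 -4.346
v -3.735 -2.19 -4.367
v -3.305 -2.1 -4.222
v -2.991 -1.909 -3.941
v -2.856 -1.656 -3.578
v -2.926 -1.389 -3.206
v -0.805 -3.58 -3.591
v 0.025 -3.088 -3.122
v 0.295 -4.552 -4.518
v 1.125 -4.06 -4.049
v 0.5 -4.719 -3.479
v -0.179 -4.119 -2.906
v 0.499 -3.521 -4.734
v -0.18 -2.921 -4.161
v 0.831 -3.052 -3.829
v 0.832 -3.792 -3.053
v -0.512 -3.848 -4.587
v -0.511 -4.588 -3.811
f 2 1 4
f 2 4 3
f 4 1 5
f 4 5 3
f 5 1 6
f 5 6 3
f 6 1 7
f 6 7 3
f 7 1 8
f 7 8 3
f 8 1 9
f 8 9 3
f 9 1 10
f 9 10 3
f 10 1 11
f 10 11 3
f 11 1 12
f 11 12 3
f 12 1 13
f 12 13 3
f 13 1 14
f 13 14 3
f 14 1 15
f 14 15 3
f 15 1 16
f 15 16 3
f 16 1 2
f 16 2 3
f 17 28 22
f 17 22 18
f 17 18 24
f 17 24 27
f 17 27 28
f 18 22 26
f 22 28 21
f 28 27 19
f 27 24 23
f 24 18 25
f 20 26 21
f 20 21 19
f 20 19 23
f 20 23 25
f 20 25 26
f 21 26 22
f 19 21 28
f 23 19 27
f 25 23 24
f 26 25 18



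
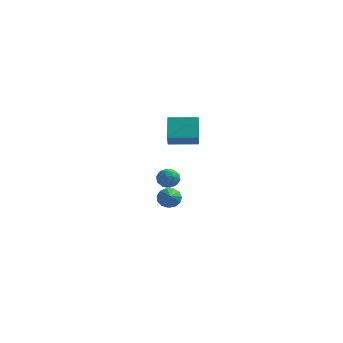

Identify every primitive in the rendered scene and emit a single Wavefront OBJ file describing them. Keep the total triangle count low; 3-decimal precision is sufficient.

v 0.398 -2.188 0.942
v 0.877 -2.083 0.421
v 0.043 -3.157 0.419
v 0.522 -3.052 -0.102
v 0.742 -3.224 0.557
v 0.961 -2.625 0.88
v -0.041 -2.615 -0.04
v 0.178 -2.016 0.283
v 0.606 -2.346 -0.185
v 1.089 -2.723 0.183
v -0.169 -2.517 0.657
v 0.314 -2.894 1.025
v 0.669 -2.051 0.728
v 0.251 -3.189 0.112
v 0.38 -3.291 0.499
v 0.662 -3.229 0.194
v 0.718 -2.369 0.997
v 0.999 -2.307 0.691
v 0.92 -2.978 0.771
v -0.079 -2.933 0.149
v 0.202 -2.871 -0.157
v 0.258 -2.011 0.646
v 0.54 -1.949 0.341
v 0 -2.262 0.069
v 0.791 -2.143 0.065
v 0.582 -2.713 -0.242
v 0.251 -2.456 -0.206
v 0.38 -2.104 -0.016
v 1.075 -2.365 0.282
v 0.866 -2.934 -0.026
v 0.995 -3.035 0.361
v 1.124 -2.683 0.551
v 0.915 -2.52 -0.075
v 0.054 -2.306 0.866
v -0.155 -2.875 0.558
v -0.204 -2.557 0.289
v -0.075 -2.205 0.479
v 0.338 -2.527 1.082
v 0.129 -3.097 0.775
v 0.54 -3.136 0.856
v 0.669 -2.784 1.046
v 0.005 -2.72 0.915
v -1.747 3.195 -4.139
v -1.072 3.283 -4.454
v -1.313 2.225 -3.481
v -1.072 3.521 -4.104
v -1.286 3.654 -3.765
v -1.647 3.642 -3.545
v -2.039 3.488 -3.514
v -2.339 3.241 -3.681
v -2.45 2.98 -3.993
v -2.338 2.786 -4.352
v -2.039 2.723 -4.643
v -1.646 2.809 -4.774
v -1.286 3.018 -4.704
v 0.327 -2.335 2.911
v 0.524 -2.955 3.684
v -0.1 -1.163 3.96
v 0.096 -1.782 4.733
v 1.944 -1.778 2.947
v 2.14 -2.397 3.72
v 1.516 -0.605 3.996
v 1.713 -1.225 4.769
f 1 38 17
f 38 12 41
f 17 41 6
f 38 41 17
f 1 17 13
f 17 6 18
f 13 18 2
f 17 18 13
f 1 13 22
f 13 2 23
f 22 23 8
f 13 23 22
f 1 22 34
f 22 8 37
f 34 37 11
f 22 37 34
f 1 34 38
f 34 11 42
f 38 42 12
f 34 42 38
f 2 18 29
f 18 6 32
f 29 32 10
f 18 32 29
f 6 41 19
f 41 12 40
f 19 40 5
f 41 40 19
f 12 42 39
f 42 11 35
f 39 35 3
f 42 35 39
f 11 37 36
f 37 8 24
f 36 24 7
f 37 24 36
f 8 23 28
f 23 2 25
f 28 25 9
f 23 25 28
f 4 30 16
f 30 10 31
f 16 31 5
f 30 31 16
f 4 16 14
f 16 5 15
f 14 15 3
f 16 15 14
f 4 14 21
f 14 3 20
f 21 20 7
f 14 20 21
f 4 21 26
f 21 7 27
f 26 27 9
f 21 27 26
f 4 26 30
f 26 9 33
f 30 33 10
f 26 33 30
f 5 31 19
f 31 10 32
f 19 32 6
f 31 32 19
f 3 15 39
f 15 5 40
f 39 40 12
f 15 40 39
f 7 20 36
f 20 3 35
f 36 35 11
f 20 35 36
f 9 27 28
f 27 7 24
f 28 24 8
f 27 24 28
f 10 33 29
f 33 9 25
f 29 25 2
f 33 25 29
f 44 43 46
f 44 46 45
f 46 43 47
f 46 47 45
f 47 43 48
f 47 48 45
f 48 43 49
f 48 49 45
f 49 43 50
f 49 50 45
f 50 43 51
f 50 51 45
f 51 43 52
f 51 52 45
f 52 43 53
f 52 53 45
f 53 43 54
f 53 54 45
f 54 43 55
f 54 55 45
f 55 43 44
f 55 44 45
f 57 59 56
f 60 57 56
f 56 59 58
f 58 60 56
f 57 63 59
f 61 57 60
f 61 63 57
f 59 63 58
f 62 60 58
f 58 63 62
f 62 61 60
f 63 61 62



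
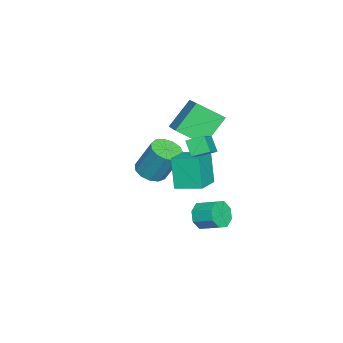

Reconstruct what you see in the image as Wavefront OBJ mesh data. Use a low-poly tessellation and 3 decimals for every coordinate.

v -0.244 0.342 0.432
v 0.018 -1.136 1.406
v -1.355 1.149 1.954
v -1.094 -0.33 2.928
v 1.494 1.19 1.252
v 1.755 -0.289 2.226
v 0.382 1.996 2.774
v 0.644 0.518 3.748
v -0.777 -2.384 -2.672
v -0.166 -1.77 -3.036
v 0.008 -0.802 -1.113
v -0.603 -1.416 -0.748
v -0.647 -1.557 -3.099
v -0.473 -0.589 -1.176
v -1.169 -1.607 -3.027
v -0.995 -0.639 -1.104
v -1.567 -1.904 -2.842
v -1.393 -0.936 -0.919
v -1.714 -2.353 -2.603
v -1.54 -1.385 -0.679
v -1.563 -2.812 -2.385
v -1.39 -1.844 -0.462
v -1.163 -3.135 -2.259
v -0.989 -2.167 -0.336
v -0.64 -3.22 -2.263
v -0.467 -2.252 -0.34
v -0.161 -3.039 -2.398
v 0.013 -2.071 -0.474
v 0.123 -2.65 -2.619
v 0.297 -1.682 -0.696
v 0.121 -2.177 -2.857
v 0.295 -1.209 -0.934
v 1.611 1.102 -4.071
v 2.126 0.685 -3.476
v 2.443 1.821 -2.954
v 1.929 2.238 -3.549
v 2.465 0.851 -4.043
v 2.782 1.987 -3.521
v 2.304 1.163 -4.626
v 2.621 2.3 -4.105
v 1.737 1.44 -4.884
v 2.055 2.576 -4.363
v 1.097 1.519 -4.666
v 1.414 2.655 -4.144
v 0.758 1.353 -4.099
v 1.075 2.489 -3.577
v 0.919 1.04 -3.515
v 1.236 2.177 -2.994
v 1.485 0.764 -3.257
v 1.803 1.9 -2.736
v 4.542 1.029 3.288
v 4.317 1.924 3.647
v 3.066 1.005 2.424
v 2.842 1.9 2.783
v 4.998 1.46 2.497
v 4.774 2.355 2.856
v 3.523 1.436 1.633
v 3.298 2.331 1.992
v 0.3 -0.099 -2.496
v -0.31 -0.454 -0.635
v 0.339 1.41 -2.195
v -0.27 1.056 -0.334
v 2.07 -0.256 -1.946
v 1.461 -0.61 -0.085
v 2.11 1.254 -1.645
v 1.5 0.899 0.216
f 2 4 1
f 5 2 1
f 1 4 3
f 3 5 1
f 2 8 4
f 6 2 5
f 6 8 2
f 4 8 3
f 7 5 3
f 3 8 7
f 7 6 5
f 8 6 7
f 10 9 13
f 10 13 11
f 11 13 14
f 11 14 12
f 13 9 15
f 13 15 14
f 14 15 16
f 14 16 12
f 15 9 17
f 15 17 16
f 16 17 18
f 16 18 12
f 17 9 19
f 17 19 18
f 18 19 20
f 18 20 12
f 19 9 21
f 19 21 20
f 20 21 22
f 20 22 12
f 21 9 23
f 21 23 22
f 22 23 24
f 22 24 12
f 23 9 25
f 23 25 24
f 24 25 26
f 24 26 12
f 25 9 27
f 25 27 26
f 26 27 28
f 26 28 12
f 27 9 29
f 27 29 28
f 28 29 30
f 28 30 12
f 29 9 31
f 29 31 30
f 30 31 32
f 30 32 12
f 31 9 10
f 31 10 32
f 32 10 11
f 32 11 12
f 34 33 37
f 34 37 35
f 35 37 38
f 35 38 36
f 37 33 39
f 37 39 38
f 38 39 40
f 38 40 36
f 39 33 41
f 39 41 40
f 40 41 42
f 40 42 36
f 41 33 43
f 41 43 42
f 42 43 44
f 42 44 36
f 43 33 45
f 43 45 44
f 44 45 46
f 44 46 36
f 45 33 47
f 45 47 46
f 46 47 48
f 46 48 36
f 47 33 49
f 47 49 48
f 48 49 50
f 48 50 36
f 49 33 34
f 49 34 50
f 50 34 35
f 50 35 36
f 52 54 51
f 55 52 51
f 51 54 53
f 53 55 51
f 52 58 54
f 56 52 55
f 56 58 52
f 54 58 53
f 57 55 53
f 53 58 57
f 57 56 55
f 58 56 57
f 60 62 59
f 63 60 59
f 59 62 61
f 61 63 59
f 60 66 62
f 64 60 63
f 64 66 60
f 62 66 61
f 65 63 61
f 61 66 65
f 65 64 63
f 66 64 65



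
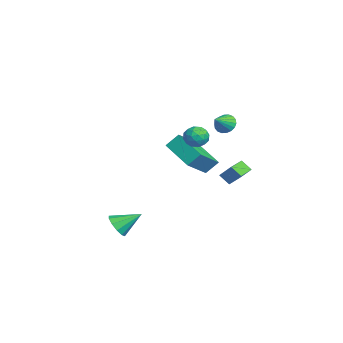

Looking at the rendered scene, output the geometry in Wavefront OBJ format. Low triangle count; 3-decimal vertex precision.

v 3.261 2.833 -0.05
v 2.937 2.345 0.495
v 2.252 3.535 -0.021
v 1.928 3.047 0.523
v 3.672 3.393 0.697
v 3.348 2.905 1.241
v 2.663 4.095 0.725
v 2.339 3.607 1.27
v 3.939 1.652 3.44
v 4.447 1.125 3.371
v 3.233 0.895 4.029
v 3.741 0.368 3.96
v 3.869 0.946 4.397
v 4.305 1.414 4.032
v 3.375 0.606 3.368
v 3.811 1.074 3.003
v 4.099 0.478 3.326
v 4.404 0.688 3.962
v 3.276 1.332 3.438
v 3.581 1.542 4.074
v 4.255 1.455 3.354
v 3.425 0.565 4.046
v 3.5 0.905 4.303
v 3.799 0.595 4.262
v 4.171 1.625 3.743
v 4.47 1.315 3.702
v 4.13 1.21 4.305
v 3.21 0.705 3.698
v 3.509 0.395 3.657
v 3.881 1.425 3.138
v 4.18 1.115 3.097
v 3.55 0.81 3.095
v 4.349 0.765 3.287
v 3.934 0.32 3.633
v 3.719 0.46 3.285
v 3.975 0.735 3.071
v 4.528 0.888 3.661
v 4.113 0.443 4.007
v 4.188 0.784 4.263
v 4.445 1.059 4.049
v 4.324 0.508 3.634
v 3.567 1.577 3.393
v 3.152 1.132 3.739
v 3.235 0.961 3.351
v 3.492 1.236 3.137
v 3.746 1.7 3.767
v 3.331 1.255 4.113
v 3.705 1.285 4.329
v 3.961 1.56 4.115
v 3.356 1.512 3.766
v -1.44 -0.053 1.077
v -1.479 0.667 1.841
v -2.709 1.096 -0.07
v -2.748 1.816 0.694
v 0.268 0.964 0.206
v 0.229 1.684 0.97
v -1.001 2.113 -0.941
v -1.04 2.833 -0.177
v -4.003 3.572 1.623
v -3.452 3.842 1.267
v -3.237 2.868 2.277
v -3.48 4.039 1.512
v -3.612 4.144 1.779
v -3.822 4.135 2.016
v -4.068 4.015 2.174
v -4.301 3.807 2.223
v -4.475 3.553 2.153
v -4.555 3.302 1.978
v -4.527 3.105 1.733
v -4.394 3.001 1.466
v -4.185 3.009 1.23
v -3.939 3.129 1.071
v -3.706 3.337 1.022
v -3.532 3.592 1.092
v 1.326 -2.968 -3.74
v 1.646 -2.568 -4.38
v 1.374 -1.632 -2.88
v 1.141 -2.532 -4.409
v 0.707 -2.662 -4.182
v 0.51 -2.91 -3.786
v 0.624 -3.179 -3.373
v 1.007 -3.369 -3.099
v 1.511 -3.405 -3.071
v 1.945 -3.275 -3.298
v 2.143 -3.027 -3.693
v 2.028 -2.757 -4.107
f 2 4 1
f 5 2 1
f 1 4 3
f 3 5 1
f 2 8 4
f 6 2 5
f 6 8 2
f 4 8 3
f 7 5 3
f 3 8 7
f 7 6 5
f 8 6 7
f 9 46 25
f 46 20 49
f 25 49 14
f 46 49 25
f 9 25 21
f 25 14 26
f 21 26 10
f 25 26 21
f 9 21 30
f 21 10 31
f 30 31 16
f 21 31 30
f 9 30 42
f 30 16 45
f 42 45 19
f 30 45 42
f 9 42 46
f 42 19 50
f 46 50 20
f 42 50 46
f 10 26 37
f 26 14 40
f 37 40 18
f 26 40 37
f 14 49 27
f 49 20 48
f 27 48 13
f 49 48 27
f 20 50 47
f 50 19 43
f 47 43 11
f 50 43 47
f 19 45 44
f 45 16 32
f 44 32 15
f 45 32 44
f 16 31 36
f 31 10 33
f 36 33 17
f 31 33 36
f 12 38 24
f 38 18 39
f 24 39 13
f 38 39 24
f 12 24 22
f 24 13 23
f 22 23 11
f 24 23 22
f 12 22 29
f 22 11 28
f 29 28 15
f 22 28 29
f 12 29 34
f 29 15 35
f 34 35 17
f 29 35 34
f 12 34 38
f 34 17 41
f 38 41 18
f 34 41 38
f 13 39 27
f 39 18 40
f 27 40 14
f 39 40 27
f 11 23 47
f 23 13 48
f 47 48 20
f 23 48 47
f 15 28 44
f 28 11 43
f 44 43 19
f 28 43 44
f 17 35 36
f 35 15 32
f 36 32 16
f 35 32 36
f 18 41 37
f 41 17 33
f 37 33 10
f 41 33 37
f 52 54 51
f 55 52 51
f 51 54 53
f 53 55 51
f 52 58 54
f 56 52 55
f 56 58 52
f 54 58 53
f 57 55 53
f 53 58 57
f 57 56 55
f 58 56 57
f 60 59 62
f 60 62 61
f 62 59 63
f 62 63 61
f 63 59 64
f 63 64 61
f 64 59 65
f 64 65 61
f 65 59 66
f 65 66 61
f 66 59 67
f 66 67 61
f 67 59 68
f 67 68 61
f 68 59 69
f 68 69 61
f 69 59 70
f 69 70 61
f 70 59 71
f 70 71 61
f 71 59 72
f 71 72 61
f 72 59 73
f 72 73 61
f 73 59 74
f 73 74 61
f 74 59 60
f 74 60 61
f 76 75 78
f 76 78 77
f 78 75 79
f 78 79 77
f 79 75 80
f 79 80 77
f 80 75 81
f 80 81 77
f 81 75 82
f 81 82 77
f 82 75 83
f 82 83 77
f 83 75 84
f 83 84 77
f 84 75 85
f 84 85 77
f 85 75 86
f 85 86 77
f 86 75 76
f 86 76 77



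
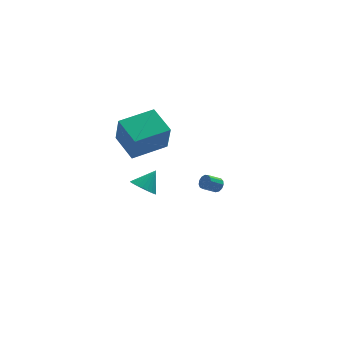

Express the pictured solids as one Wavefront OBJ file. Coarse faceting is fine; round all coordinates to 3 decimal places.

v -2.792 -3.443 1.056
v -2.145 -3.556 0.581
v -2.008 -2.937 2.004
v -2.233 -3.264 0.498
v -2.406 -2.999 0.5
v -2.637 -2.802 0.586
v -2.892 -2.703 0.744
v -3.132 -2.716 0.949
v -3.32 -2.84 1.171
v -3.428 -3.056 1.375
v -3.439 -3.331 1.531
v -3.351 -3.623 1.614
v -3.178 -3.887 1.613
v -2.946 -4.084 1.526
v -2.691 -4.184 1.368
v -2.451 -4.17 1.163
v -2.263 -4.046 0.941
v -2.156 -3.83 0.737
v -3.146 -1.923 2.405
v -3.079 -2.605 4.23
v -3.784 -0.314 3.03
v -3.716 -0.996 4.855
v -1.084 -1.184 2.605
v -1.016 -1.866 4.43
v -1.721 0.425 3.23
v -1.654 -0.257 5.055
v 2.462 2.402 -3.765
v 2.769 2.312 -3.368
v 1.965 2.088 -2.798
v 1.658 2.178 -3.195
v 2.699 2.591 -3.355
v 1.896 2.367 -2.785
v 2.555 2.81 -3.473
v 1.752 2.586 -2.903
v 2.381 2.899 -3.684
v 1.578 2.675 -3.114
v 2.232 2.83 -3.92
v 1.429 2.606 -3.35
v 2.156 2.626 -4.107
v 1.353 2.402 -3.537
v 2.178 2.35 -4.185
v 1.374 2.126 -3.615
v 2.289 2.091 -4.131
v 1.486 1.867 -3.56
v 2.455 1.931 -3.96
v 1.652 1.707 -3.39
v 2.623 1.92 -3.727
v 1.82 1.696 -3.157
v 2.74 2.062 -3.506
v 1.937 1.838 -2.936
f 2 1 4
f 2 4 3
f 4 1 5
f 4 5 3
f 5 1 6
f 5 6 3
f 6 1 7
f 6 7 3
f 7 1 8
f 7 8 3
f 8 1 9
f 8 9 3
f 9 1 10
f 9 10 3
f 10 1 11
f 10 11 3
f 11 1 12
f 11 12 3
f 12 1 13
f 12 13 3
f 13 1 14
f 13 14 3
f 14 1 15
f 14 15 3
f 15 1 16
f 15 16 3
f 16 1 17
f 16 17 3
f 17 1 18
f 17 18 3
f 18 1 2
f 18 2 3
f 20 22 19
f 23 20 19
f 19 22 21
f 21 23 19
f 20 26 22
f 24 20 23
f 24 26 20
f 22 26 21
f 25 23 21
f 21 26 25
f 25 24 23
f 26 24 25
f 28 27 31
f 28 31 29
f 29 31 32
f 29 32 30
f 31 27 33
f 31 33 32
f 32 33 34
f 32 34 30
f 33 27 35
f 33 35 34
f 34 35 36
f 34 36 30
f 35 27 37
f 35 37 36
f 36 37 38
f 36 38 30
f 37 27 39
f 37 39 38
f 38 39 40
f 38 40 30
f 39 27 41
f 39 41 40
f 40 41 42
f 40 42 30
f 41 27 43
f 41 43 42
f 42 43 44
f 42 44 30
f 43 27 45
f 43 45 44
f 44 45 46
f 44 46 30
f 45 27 47
f 45 47 46
f 46 47 48
f 46 48 30
f 47 27 49
f 47 49 48
f 48 49 50
f 48 50 30
f 49 27 28
f 49 28 50
f 50 28 29
f 50 29 30



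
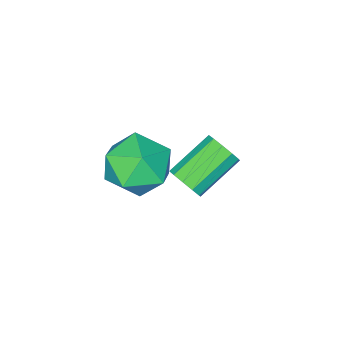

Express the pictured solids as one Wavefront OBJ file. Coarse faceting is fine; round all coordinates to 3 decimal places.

v 0.951 -0.1 1.413
v 2.147 -0.095 1.084
v 1.413 -1.125 3.076
v 2.609 -1.12 2.747
v 2.056 -0.064 3.089
v 1.77 0.57 2.061
v 1.79 -1.79 2.099
v 1.504 -1.156 1.071
v 2.665 -1.14 1.507
v 2.83 -0.073 2.119
v 0.73 -1.147 2.041
v 0.895 -0.08 2.653
v -0.488 -0.943 -0.981
v -0.168 -1.121 -0.384
v -1.792 -1.014 0.518
v -2.112 -0.837 -0.079
v -0.159 -0.689 -0.418
v -1.782 -0.583 0.484
v -0.275 -0.355 -0.667
v -1.898 -0.248 0.235
v -0.473 -0.246 -1.036
v -2.096 -0.139 -0.134
v -0.677 -0.403 -1.384
v -2.3 -0.296 -0.482
v -0.808 -0.766 -1.578
v -2.432 -0.659 -0.676
v -0.818 -1.197 -1.544
v -2.441 -1.091 -0.642
v -0.702 -1.532 -1.295
v -2.325 -1.425 -0.393
v -0.504 -1.641 -0.926
v -2.127 -1.534 -0.024
v -0.3 -1.484 -0.578
v -1.923 -1.377 0.324
f 1 12 6
f 1 6 2
f 1 2 8
f 1 8 11
f 1 11 12
f 2 6 10
f 6 12 5
f 12 11 3
f 11 8 7
f 8 2 9
f 4 10 5
f 4 5 3
f 4 3 7
f 4 7 9
f 4 9 10
f 5 10 6
f 3 5 12
f 7 3 11
f 9 7 8
f 10 9 2
f 14 13 17
f 14 17 15
f 15 17 18
f 15 18 16
f 17 13 19
f 17 19 18
f 18 19 20
f 18 20 16
f 19 13 21
f 19 21 20
f 20 21 22
f 20 22 16
f 21 13 23
f 21 23 22
f 22 23 24
f 22 24 16
f 23 13 25
f 23 25 24
f 24 25 26
f 24 26 16
f 25 13 27
f 25 27 26
f 26 27 28
f 26 28 16
f 27 13 29
f 27 29 28
f 28 29 30
f 28 30 16
f 29 13 31
f 29 31 30
f 30 31 32
f 30 32 16
f 31 13 33
f 31 33 32
f 32 33 34
f 32 34 16
f 33 13 14
f 33 14 34
f 34 14 15
f 34 15 16



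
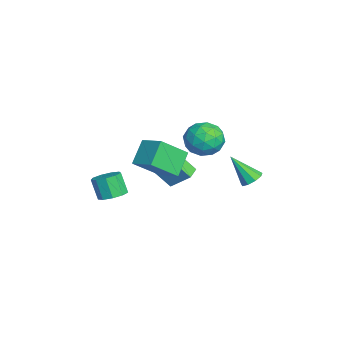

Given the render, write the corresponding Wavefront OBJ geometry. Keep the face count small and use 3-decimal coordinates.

v -1.141 -3.749 -4.339
v -0.597 -3.288 -3.976
v -1.095 -3.61 -2.819
v -1.639 -4.071 -3.181
v -1.046 -2.996 -4.088
v -1.544 -3.317 -2.931
v -1.539 -3.056 -4.317
v -2.037 -3.377 -3.16
v -1.846 -3.44 -4.556
v -2.344 -3.762 -3.399
v -1.823 -3.969 -4.693
v -2.321 -4.291 -3.536
v -1.481 -4.396 -4.665
v -1.979 -4.717 -3.508
v -0.98 -4.519 -4.483
v -1.478 -4.841 -3.326
v -0.554 -4.283 -4.234
v -1.052 -4.604 -3.077
v -0.403 -3.797 -4.034
v -0.901 -4.118 -2.877
v 2.853 -3.004 0.589
v 1.896 -2.445 1.599
v 2.391 -1.676 -0.583
v 1.434 -1.118 0.427
v 3.886 -2.182 1.113
v 2.929 -1.624 2.123
v 3.424 -0.855 -0.059
v 2.467 -0.296 0.951
v 2.019 2.863 -1.424
v 2.306 3.275 -1.026
v 1.541 1.857 -0.036
v 1.888 3.391 -1.086
v 1.532 3.26 -1.304
v 1.403 2.944 -1.578
v 1.563 2.59 -1.78
v 1.936 2.364 -1.815
v 2.348 2.371 -1.667
v 2.606 2.609 -1.406
v 2.59 2.966 -1.153
v 1.398 1.445 1.107
v 2.157 0.909 0.55
v 1.383 0.171 2.31
v 2.142 -0.365 1.753
v 2.391 0.564 2.251
v 2.4 1.351 1.508
v 1.14 -0.271 1.352
v 1.149 0.516 0.609
v 1.997 -0.151 0.701
v 2.77 0.365 1.257
v 0.77 0.715 1.603
v 1.543 1.231 2.159
v 1.779 1.289 0.723
v 1.761 -0.209 2.137
v 1.908 0.337 2.43
v 2.353 0.022 2.103
v 1.922 1.549 1.286
v 2.368 1.234 0.958
v 2.505 1.031 1.959
v 1.172 -0.154 1.902
v 1.618 -0.469 1.574
v 1.187 1.058 0.757
v 1.632 0.743 0.43
v 1.035 0.049 0.901
v 2.131 0.351 0.484
v 2.122 -0.398 1.191
v 1.533 -0.343 0.956
v 1.538 0.12 0.519
v 2.585 0.654 0.811
v 2.576 -0.095 1.518
v 2.723 0.451 1.811
v 2.728 0.914 1.374
v 2.491 0.031 0.9
v 0.964 1.175 1.342
v 0.955 0.426 2.049
v 0.812 0.166 1.486
v 0.817 0.629 1.049
v 1.418 1.478 1.669
v 1.409 0.729 2.376
v 2.002 0.96 2.341
v 2.007 1.423 1.904
v 1.049 1.049 1.96
v -1.305 -1.963 -1.432
v -0.763 -1.013 -0.449
v -0.827 -0.579 -3.033
v -0.284 0.371 -2.051
v -0.556 -2.311 -1.509
v -0.013 -1.361 -0.527
v -0.077 -0.927 -3.111
v 0.465 0.023 -2.128
f 2 1 5
f 2 5 3
f 3 5 6
f 3 6 4
f 5 1 7
f 5 7 6
f 6 7 8
f 6 8 4
f 7 1 9
f 7 9 8
f 8 9 10
f 8 10 4
f 9 1 11
f 9 11 10
f 10 11 12
f 10 12 4
f 11 1 13
f 11 13 12
f 12 13 14
f 12 14 4
f 13 1 15
f 13 15 14
f 14 15 16
f 14 16 4
f 15 1 17
f 15 17 16
f 16 17 18
f 16 18 4
f 17 1 19
f 17 19 18
f 18 19 20
f 18 20 4
f 19 1 2
f 19 2 20
f 20 2 3
f 20 3 4
f 22 24 21
f 25 22 21
f 21 24 23
f 23 25 21
f 22 28 24
f 26 22 25
f 26 28 22
f 24 28 23
f 27 25 23
f 23 28 27
f 27 26 25
f 28 26 27
f 30 29 32
f 30 32 31
f 32 29 33
f 32 33 31
f 33 29 34
f 33 34 31
f 34 29 35
f 34 35 31
f 35 29 36
f 35 36 31
f 36 29 37
f 36 37 31
f 37 29 38
f 37 38 31
f 38 29 39
f 38 39 31
f 39 29 30
f 39 30 31
f 40 77 56
f 77 51 80
f 56 80 45
f 77 80 56
f 40 56 52
f 56 45 57
f 52 57 41
f 56 57 52
f 40 52 61
f 52 41 62
f 61 62 47
f 52 62 61
f 40 61 73
f 61 47 76
f 73 76 50
f 61 76 73
f 40 73 77
f 73 50 81
f 77 81 51
f 73 81 77
f 41 57 68
f 57 45 71
f 68 71 49
f 57 71 68
f 45 80 58
f 80 51 79
f 58 79 44
f 80 79 58
f 51 81 78
f 81 50 74
f 78 74 42
f 81 74 78
f 50 76 75
f 76 47 63
f 75 63 46
f 76 63 75
f 47 62 67
f 62 41 64
f 67 64 48
f 62 64 67
f 43 69 55
f 69 49 70
f 55 70 44
f 69 70 55
f 43 55 53
f 55 44 54
f 53 54 42
f 55 54 53
f 43 53 60
f 53 42 59
f 60 59 46
f 53 59 60
f 43 60 65
f 60 46 66
f 65 66 48
f 60 66 65
f 43 65 69
f 65 48 72
f 69 72 49
f 65 72 69
f 44 70 58
f 70 49 71
f 58 71 45
f 70 71 58
f 42 54 78
f 54 44 79
f 78 79 51
f 54 79 78
f 46 59 75
f 59 42 74
f 75 74 50
f 59 74 75
f 48 66 67
f 66 46 63
f 67 63 47
f 66 63 67
f 49 72 68
f 72 48 64
f 68 64 41
f 72 64 68
f 83 85 82
f 86 83 82
f 82 85 84
f 84 86 82
f 83 89 85
f 87 83 86
f 87 89 83
f 85 89 84
f 88 86 84
f 84 89 88
f 88 87 86
f 89 87 88



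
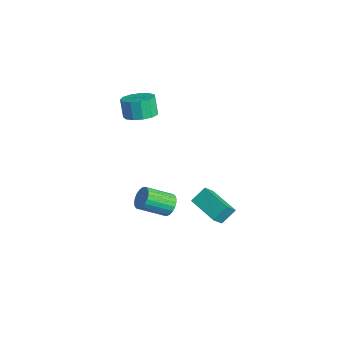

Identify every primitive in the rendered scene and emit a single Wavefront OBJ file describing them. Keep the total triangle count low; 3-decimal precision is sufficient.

v -2.077 0.146 3.147
v -1.204 -0.097 3.493
v -1.651 -0.07 4.639
v -2.523 0.174 4.293
v -1.216 0.449 3.476
v -1.662 0.477 4.621
v -1.501 0.899 3.354
v -1.947 0.927 4.499
v -1.969 1.11 3.166
v -2.415 1.138 4.312
v -2.471 1.015 2.972
v -2.918 1.043 4.118
v -2.848 0.644 2.834
v -3.295 0.672 3.98
v -2.98 0.115 2.796
v -3.427 0.143 3.941
v -2.825 -0.404 2.868
v -3.272 -0.376 4.014
v -2.433 -0.748 3.03
v -2.88 -0.721 4.175
v -1.927 -0.809 3.228
v -2.374 -0.781 4.374
v -1.469 -0.566 3.401
v -1.916 -0.538 4.547
v -0.567 1.145 -3.848
v 0.121 0.875 -4.024
v -0.245 -0.655 -3.108
v -0.933 -0.385 -2.932
v 0.177 1.025 -3.752
v -0.189 -0.505 -2.836
v 0.104 1.195 -3.496
v -0.261 -0.334 -2.58
v -0.084 1.357 -3.301
v -0.45 -0.173 -2.385
v -0.357 1.482 -3.2
v -0.722 -0.047 -2.284
v -0.665 1.549 -3.212
v -1.031 0.02 -2.296
v -0.957 1.546 -3.334
v -1.323 0.016 -2.418
v -1.181 1.474 -3.544
v -1.547 -0.056 -2.628
v -1.299 1.344 -3.807
v -1.665 -0.185 -2.891
v -1.291 1.181 -4.077
v -1.657 -0.349 -3.161
v -1.157 1.011 -4.308
v -1.523 -0.519 -3.392
v -0.922 0.864 -4.459
v -1.287 -0.666 -3.543
v -0.625 0.766 -4.504
v -0.99 -0.764 -3.588
v -0.318 0.733 -4.436
v -0.683 -0.797 -3.52
v -0.054 0.772 -4.266
v -0.42 -0.758 -3.35
v 1.992 1.272 -1.493
v 1.933 2.12 -0.734
v 1.7 1.919 -2.239
v 1.641 2.767 -1.48
v 3.859 1.713 -1.84
v 3.8 2.561 -1.081
v 3.567 2.36 -2.586
v 3.508 3.208 -1.827
f 2 1 5
f 2 5 3
f 3 5 6
f 3 6 4
f 5 1 7
f 5 7 6
f 6 7 8
f 6 8 4
f 7 1 9
f 7 9 8
f 8 9 10
f 8 10 4
f 9 1 11
f 9 11 10
f 10 11 12
f 10 12 4
f 11 1 13
f 11 13 12
f 12 13 14
f 12 14 4
f 13 1 15
f 13 15 14
f 14 15 16
f 14 16 4
f 15 1 17
f 15 17 16
f 16 17 18
f 16 18 4
f 17 1 19
f 17 19 18
f 18 19 20
f 18 20 4
f 19 1 21
f 19 21 20
f 20 21 22
f 20 22 4
f 21 1 23
f 21 23 22
f 22 23 24
f 22 24 4
f 23 1 2
f 23 2 24
f 24 2 3
f 24 3 4
f 26 25 29
f 26 29 27
f 27 29 30
f 27 30 28
f 29 25 31
f 29 31 30
f 30 31 32
f 30 32 28
f 31 25 33
f 31 33 32
f 32 33 34
f 32 34 28
f 33 25 35
f 33 35 34
f 34 35 36
f 34 36 28
f 35 25 37
f 35 37 36
f 36 37 38
f 36 38 28
f 37 25 39
f 37 39 38
f 38 39 40
f 38 40 28
f 39 25 41
f 39 41 40
f 40 41 42
f 40 42 28
f 41 25 43
f 41 43 42
f 42 43 44
f 42 44 28
f 43 25 45
f 43 45 44
f 44 45 46
f 44 46 28
f 45 25 47
f 45 47 46
f 46 47 48
f 46 48 28
f 47 25 49
f 47 49 48
f 48 49 50
f 48 50 28
f 49 25 51
f 49 51 50
f 50 51 52
f 50 52 28
f 51 25 53
f 51 53 52
f 52 53 54
f 52 54 28
f 53 25 55
f 53 55 54
f 54 55 56
f 54 56 28
f 55 25 26
f 55 26 56
f 56 26 27
f 56 27 28
f 58 60 57
f 61 58 57
f 57 60 59
f 59 61 57
f 58 64 60
f 62 58 61
f 62 64 58
f 60 64 59
f 63 61 59
f 59 64 63
f 63 62 61
f 64 62 63



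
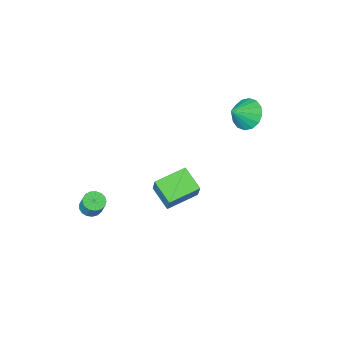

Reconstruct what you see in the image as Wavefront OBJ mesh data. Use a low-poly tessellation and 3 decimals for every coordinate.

v 3.557 -2.75 -3.989
v 4.191 -2.887 -3.955
v 4.258 -2.328 -2.918
v 3.623 -2.19 -2.951
v 4.182 -2.613 -4.102
v 4.249 -2.054 -3.065
v 4.029 -2.37 -4.223
v 4.096 -1.811 -3.186
v 3.768 -2.214 -4.291
v 3.835 -1.655 -3.254
v 3.459 -2.181 -4.289
v 3.526 -1.622 -3.252
v 3.172 -2.278 -4.218
v 3.239 -1.719 -3.181
v 2.973 -2.483 -4.094
v 3.04 -1.924 -3.057
v 2.908 -2.749 -3.947
v 2.975 -2.19 -2.91
v 2.991 -3.015 -3.809
v 3.058 -2.456 -2.772
v 3.204 -3.22 -3.712
v 3.271 -2.661 -2.675
v 3.498 -3.318 -3.678
v 3.565 -2.759 -2.641
v 3.805 -3.285 -3.716
v 3.872 -2.726 -2.679
v 4.055 -3.129 -3.816
v 4.122 -2.57 -2.779
v 0.132 1.194 0.412
v 0.456 1.95 1.737
v 0.038 2.495 -0.308
v 0.362 3.252 1.017
v 1.918 1.108 0.023
v 2.242 1.865 1.348
v 1.824 2.41 -0.697
v 2.148 3.166 0.628
v -3.995 0.847 3.289
v -3.427 0.379 2.582
v -2.925 0.933 4.091
v -3.386 0.894 2.472
v -3.507 1.396 2.58
v -3.759 1.751 2.879
v -4.075 1.864 3.287
v -4.368 1.705 3.695
v -4.562 1.316 3.995
v -4.604 0.801 4.105
v -4.483 0.299 3.997
v -4.23 -0.056 3.699
v -3.915 -0.17 3.291
v -3.621 -0.01 2.882
f 2 1 5
f 2 5 3
f 3 5 6
f 3 6 4
f 5 1 7
f 5 7 6
f 6 7 8
f 6 8 4
f 7 1 9
f 7 9 8
f 8 9 10
f 8 10 4
f 9 1 11
f 9 11 10
f 10 11 12
f 10 12 4
f 11 1 13
f 11 13 12
f 12 13 14
f 12 14 4
f 13 1 15
f 13 15 14
f 14 15 16
f 14 16 4
f 15 1 17
f 15 17 16
f 16 17 18
f 16 18 4
f 17 1 19
f 17 19 18
f 18 19 20
f 18 20 4
f 19 1 21
f 19 21 20
f 20 21 22
f 20 22 4
f 21 1 23
f 21 23 22
f 22 23 24
f 22 24 4
f 23 1 25
f 23 25 24
f 24 25 26
f 24 26 4
f 25 1 27
f 25 27 26
f 26 27 28
f 26 28 4
f 27 1 2
f 27 2 28
f 28 2 3
f 28 3 4
f 30 32 29
f 33 30 29
f 29 32 31
f 31 33 29
f 30 36 32
f 34 30 33
f 34 36 30
f 32 36 31
f 35 33 31
f 31 36 35
f 35 34 33
f 36 34 35
f 38 37 40
f 38 40 39
f 40 37 41
f 40 41 39
f 41 37 42
f 41 42 39
f 42 37 43
f 42 43 39
f 43 37 44
f 43 44 39
f 44 37 45
f 44 45 39
f 45 37 46
f 45 46 39
f 46 37 47
f 46 47 39
f 47 37 48
f 47 48 39
f 48 37 49
f 48 49 39
f 49 37 50
f 49 50 39
f 50 37 38
f 50 38 39



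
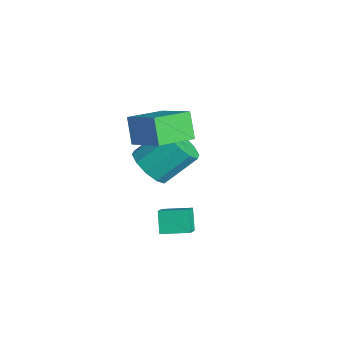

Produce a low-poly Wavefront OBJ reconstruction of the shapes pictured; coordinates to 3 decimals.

v -2.067 -2.91 -2.334
v -1.305 -3.364 -1.873
v -1.191 -1.964 -0.684
v -1.953 -1.51 -1.146
v -1.071 -3.004 -2.318
v -0.958 -1.604 -1.129
v -1.218 -2.609 -2.77
v -1.105 -1.209 -1.581
v -1.689 -2.329 -3.055
v -1.576 -0.929 -1.866
v -2.304 -2.27 -3.065
v -2.191 -0.87 -1.877
v -2.829 -2.456 -2.796
v -2.715 -1.056 -1.607
v -3.062 -2.816 -2.351
v -2.949 -1.416 -1.162
v -2.915 -3.211 -1.899
v -2.802 -1.811 -0.71
v -2.444 -3.491 -1.614
v -2.331 -2.091 -0.425
v -1.829 -3.55 -1.603
v -1.716 -2.15 -0.415
v 1.679 -3.903 -1.257
v 2.25 -4.314 -0.681
v 2.234 -2.867 -1.067
v 2.805 -3.279 -0.491
v 2.315 -4.101 -2.029
v 2.886 -4.513 -1.453
v 2.87 -3.066 -1.839
v 3.441 -3.477 -1.263
v -1.37 -3.911 0.123
v -2.132 -3.788 1.157
v -1.616 -2.311 -0.247
v -2.377 -2.189 0.788
v 0.217 -3.411 1.232
v -0.544 -3.289 2.267
v -0.028 -1.812 0.863
v -0.79 -1.689 1.897
f 2 1 5
f 2 5 3
f 3 5 6
f 3 6 4
f 5 1 7
f 5 7 6
f 6 7 8
f 6 8 4
f 7 1 9
f 7 9 8
f 8 9 10
f 8 10 4
f 9 1 11
f 9 11 10
f 10 11 12
f 10 12 4
f 11 1 13
f 11 13 12
f 12 13 14
f 12 14 4
f 13 1 15
f 13 15 14
f 14 15 16
f 14 16 4
f 15 1 17
f 15 17 16
f 16 17 18
f 16 18 4
f 17 1 19
f 17 19 18
f 18 19 20
f 18 20 4
f 19 1 21
f 19 21 20
f 20 21 22
f 20 22 4
f 21 1 2
f 21 2 22
f 22 2 3
f 22 3 4
f 24 26 23
f 27 24 23
f 23 26 25
f 25 27 23
f 24 30 26
f 28 24 27
f 28 30 24
f 26 30 25
f 29 27 25
f 25 30 29
f 29 28 27
f 30 28 29
f 32 34 31
f 35 32 31
f 31 34 33
f 33 35 31
f 32 38 34
f 36 32 35
f 36 38 32
f 34 38 33
f 37 35 33
f 33 38 37
f 37 36 35
f 38 36 37



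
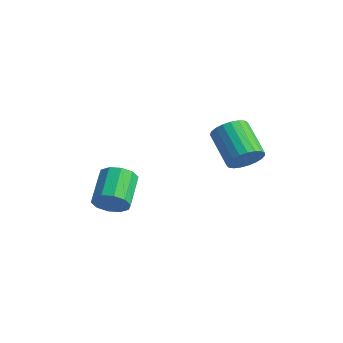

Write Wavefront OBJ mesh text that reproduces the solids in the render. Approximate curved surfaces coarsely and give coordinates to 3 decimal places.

v 2.577 2.915 -1.555
v 3.005 3.571 -1.199
v 1.492 4 -0.169
v 1.063 3.345 -0.525
v 2.855 3.726 -1.484
v 1.342 4.155 -0.454
v 2.657 3.741 -1.781
v 1.144 4.17 -0.751
v 2.445 3.614 -2.039
v 0.932 4.043 -1.01
v 2.256 3.365 -2.214
v 0.742 3.794 -1.184
v 2.122 3.039 -2.274
v 0.609 3.468 -1.245
v 2.067 2.692 -2.211
v 0.554 3.121 -1.181
v 2.1 2.383 -2.033
v 0.587 2.812 -1.003
v 2.215 2.166 -1.773
v 0.702 2.595 -0.743
v 2.393 2.079 -1.476
v 0.88 2.508 -0.446
v 2.603 2.136 -1.192
v 1.09 2.565 -0.162
v 2.808 2.329 -0.97
v 1.295 2.758 0.059
v 2.973 2.622 -0.85
v 1.46 3.051 0.18
v 3.069 2.967 -0.852
v 1.556 3.396 0.178
v 3.081 3.302 -0.975
v 1.568 3.731 0.055
v -0.054 -2.159 -3.388
v 0.355 -2.326 -2.673
v -0.558 -1.148 -1.877
v -0.966 -0.981 -2.592
v 0.616 -1.954 -2.924
v -0.297 -0.776 -2.128
v 0.621 -1.661 -3.352
v -0.291 -0.482 -2.556
v 0.369 -1.558 -3.794
v -0.544 -0.379 -2.998
v -0.045 -1.684 -4.081
v -0.957 -0.506 -3.285
v -0.462 -1.992 -4.103
v -1.375 -0.814 -3.307
v -0.723 -2.364 -3.852
v -1.636 -1.186 -3.056
v -0.729 -2.658 -3.424
v -1.641 -1.479 -2.628
v -0.476 -2.761 -2.982
v -1.389 -1.582 -2.186
v -0.063 -2.634 -2.695
v -0.975 -1.456 -1.899
f 2 1 5
f 2 5 3
f 3 5 6
f 3 6 4
f 5 1 7
f 5 7 6
f 6 7 8
f 6 8 4
f 7 1 9
f 7 9 8
f 8 9 10
f 8 10 4
f 9 1 11
f 9 11 10
f 10 11 12
f 10 12 4
f 11 1 13
f 11 13 12
f 12 13 14
f 12 14 4
f 13 1 15
f 13 15 14
f 14 15 16
f 14 16 4
f 15 1 17
f 15 17 16
f 16 17 18
f 16 18 4
f 17 1 19
f 17 19 18
f 18 19 20
f 18 20 4
f 19 1 21
f 19 21 20
f 20 21 22
f 20 22 4
f 21 1 23
f 21 23 22
f 22 23 24
f 22 24 4
f 23 1 25
f 23 25 24
f 24 25 26
f 24 26 4
f 25 1 27
f 25 27 26
f 26 27 28
f 26 28 4
f 27 1 29
f 27 29 28
f 28 29 30
f 28 30 4
f 29 1 31
f 29 31 30
f 30 31 32
f 30 32 4
f 31 1 2
f 31 2 32
f 32 2 3
f 32 3 4
f 34 33 37
f 34 37 35
f 35 37 38
f 35 38 36
f 37 33 39
f 37 39 38
f 38 39 40
f 38 40 36
f 39 33 41
f 39 41 40
f 40 41 42
f 40 42 36
f 41 33 43
f 41 43 42
f 42 43 44
f 42 44 36
f 43 33 45
f 43 45 44
f 44 45 46
f 44 46 36
f 45 33 47
f 45 47 46
f 46 47 48
f 46 48 36
f 47 33 49
f 47 49 48
f 48 49 50
f 48 50 36
f 49 33 51
f 49 51 50
f 50 51 52
f 50 52 36
f 51 33 53
f 51 53 52
f 52 53 54
f 52 54 36
f 53 33 34
f 53 34 54
f 54 34 35
f 54 35 36



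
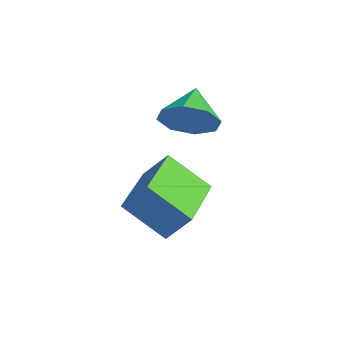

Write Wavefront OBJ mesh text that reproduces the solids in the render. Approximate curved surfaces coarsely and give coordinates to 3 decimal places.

v 1.309 -2.724 -0.926
v 1.682 -2.343 -0.29
v 0.193 -1.397 -1.066
v 0.566 -1.016 -0.43
v 2.074 -2.164 -1.71
v 2.447 -1.783 -1.074
v 0.958 -0.837 -1.85
v 1.331 -0.456 -1.214
v -0.234 0.108 -0.165
v 0.277 0.23 0.328
v -0.866 0.772 0.325
v 0.309 0.576 -0.1
v 0.024 0.648 -0.566
v -0.413 0.403 -0.797
v -0.744 -0.015 -0.658
v -0.776 -0.361 -0.23
v -0.491 -0.432 0.236
v -0.055 -0.187 0.467
f 2 4 1
f 5 2 1
f 1 4 3
f 3 5 1
f 2 8 4
f 6 2 5
f 6 8 2
f 4 8 3
f 7 5 3
f 3 8 7
f 7 6 5
f 8 6 7
f 10 9 12
f 10 12 11
f 12 9 13
f 12 13 11
f 13 9 14
f 13 14 11
f 14 9 15
f 14 15 11
f 15 9 16
f 15 16 11
f 16 9 17
f 16 17 11
f 17 9 18
f 17 18 11
f 18 9 10
f 18 10 11

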